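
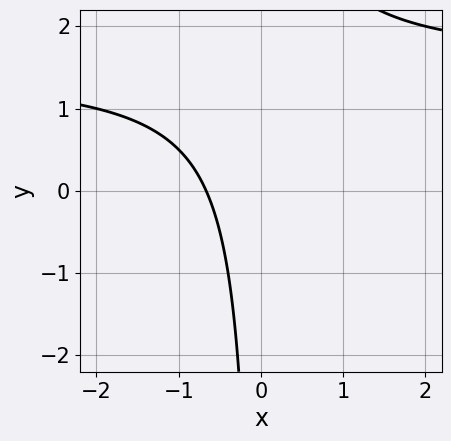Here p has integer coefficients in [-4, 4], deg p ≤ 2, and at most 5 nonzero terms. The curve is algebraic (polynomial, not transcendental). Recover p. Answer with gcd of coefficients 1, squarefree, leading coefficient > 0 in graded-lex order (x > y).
(a) Degree: the shape is more complex than any degree-1 curve, so deg p = 2.
(b) Against the integer gridlines: it misses every integer gridline on the y-axis.
(c) These observations pin down the coefficients.

2*x*y - 3*x - 2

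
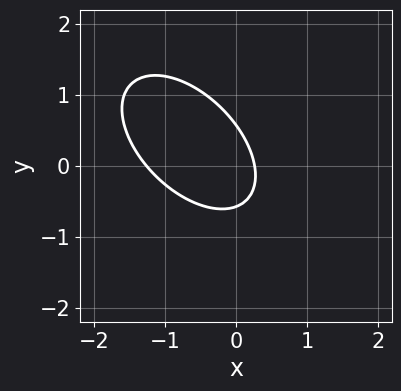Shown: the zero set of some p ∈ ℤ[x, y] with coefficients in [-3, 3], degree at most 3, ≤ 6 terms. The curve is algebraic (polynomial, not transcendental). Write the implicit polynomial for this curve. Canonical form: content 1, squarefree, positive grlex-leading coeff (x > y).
First, the degree is 2 — the shape is more complex than any degree-1 curve.
Finally, the integer polynomial consistent with all of this is the stated p.

3*x^2 + 3*x*y + 3*y^2 + 3*x - 1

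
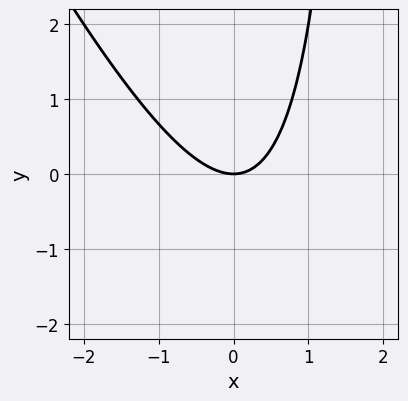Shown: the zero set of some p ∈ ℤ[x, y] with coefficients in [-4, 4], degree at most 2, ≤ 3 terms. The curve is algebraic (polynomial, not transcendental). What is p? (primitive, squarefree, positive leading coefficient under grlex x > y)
2*x^2 + x*y - 2*y

(a) The degree is 2 — no degree-1 curve has this shape.
(b) Reading off the gridlines: it crosses the x-axis at the gridline x = 0; one y-axis crossing is at y = 0.
(c) Matching integer coefficients to the picture gives p.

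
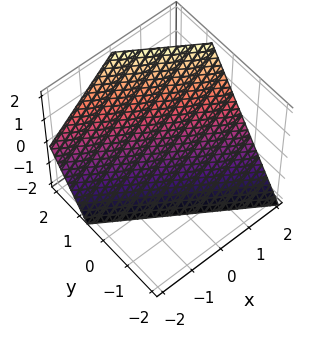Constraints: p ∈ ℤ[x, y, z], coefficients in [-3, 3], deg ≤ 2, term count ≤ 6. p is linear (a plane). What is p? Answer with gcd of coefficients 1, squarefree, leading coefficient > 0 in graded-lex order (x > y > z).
The degree is 1 — every cross-section is a straight line — this is a plane.
Against the integer gridlines: it meets the x-axis at x = 1 (among the integer gridlines); one z-axis crossing is at z = -1.
Assembling these constraints gives the stated polynomial.

2*x + 3*y - 2*z - 2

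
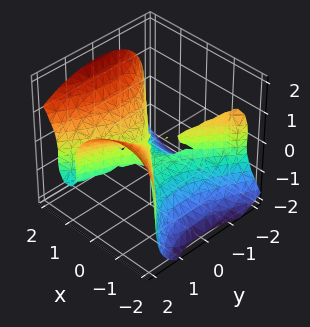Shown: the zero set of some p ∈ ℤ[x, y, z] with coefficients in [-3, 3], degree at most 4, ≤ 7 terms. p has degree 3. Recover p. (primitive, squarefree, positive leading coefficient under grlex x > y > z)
(a) deg p = 3.
(b) Reading off the gridlines: it meets the x-axis at x = 0 (among the integer gridlines); it meets the z-axis at z = 0 (among the integer gridlines); it crosses the y-axis at the gridline y = 0.
(c) These observations pin down the coefficients.

3*x^3 - 3*x*y^2 + y^3 - 3*z^3 - 2*z^2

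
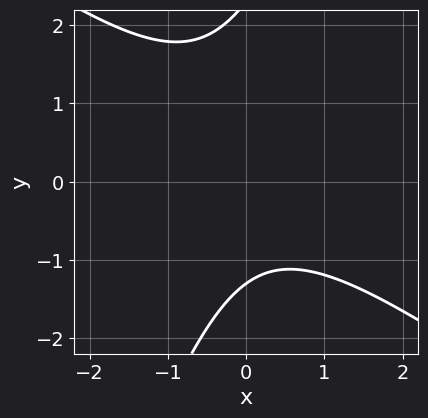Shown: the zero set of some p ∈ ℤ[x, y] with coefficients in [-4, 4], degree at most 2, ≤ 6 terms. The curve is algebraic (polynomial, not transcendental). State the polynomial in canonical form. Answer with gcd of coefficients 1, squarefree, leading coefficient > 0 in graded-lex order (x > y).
First, deg p = 2.
Then, checking where it meets the axes: it misses every integer gridline on the x-axis.
Finally, solving for integer coefficients yields p as stated.

2*x^2 + 2*x*y - y^2 + y + 3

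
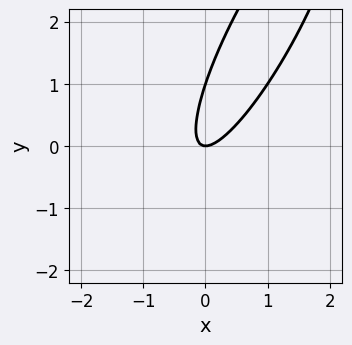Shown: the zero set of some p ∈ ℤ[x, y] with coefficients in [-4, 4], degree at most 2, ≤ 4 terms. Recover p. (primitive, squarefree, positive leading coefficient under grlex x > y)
The degree is 2 — no degree-1 curve has this shape.
Reading off the gridlines: among the integer gridlines, it crosses the y-axis at y ∈ {0, 1}; it crosses the x-axis at the gridline x = 0.
Putting this together gives p.

3*x^2 - 3*x*y + y^2 - y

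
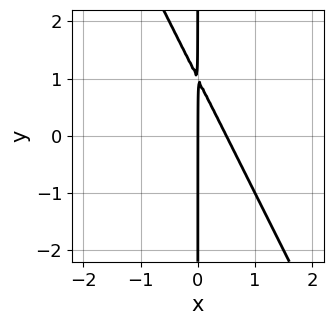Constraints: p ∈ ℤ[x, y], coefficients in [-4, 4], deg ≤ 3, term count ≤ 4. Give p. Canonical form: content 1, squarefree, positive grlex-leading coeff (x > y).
(a) The degree is 2 — no degree-1 curve has this shape.
(b) From the visible intercepts: it crosses the x-axis at the gridline x = 0; every point of the y-axis in the box is on the curve.
(c) Fitting integer coefficients to these (and the overall shape) gives p.

2*x^2 + x*y - x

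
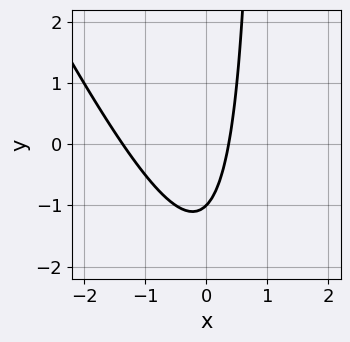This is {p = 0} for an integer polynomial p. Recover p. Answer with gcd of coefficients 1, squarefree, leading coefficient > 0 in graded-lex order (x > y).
(a) The degree is 2 — the shape is more complex than any degree-1 curve.
(b) Reading off the gridlines: one y-axis crossing is at y = -1.
(c) Together with the visible shape, these determine p as stated.

2*x^2 + x*y + 2*x - y - 1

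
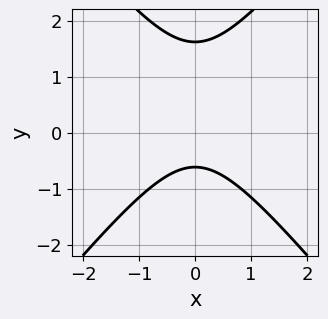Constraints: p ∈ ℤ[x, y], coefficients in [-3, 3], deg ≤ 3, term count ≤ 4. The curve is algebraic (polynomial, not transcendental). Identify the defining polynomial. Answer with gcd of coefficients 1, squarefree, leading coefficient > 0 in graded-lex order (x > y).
Degree: the shape is more complex than any degree-1 curve, so deg p = 2.
Symmetries: the x ↦ −x reflection is a symmetry, so x appears only in even powers.
Against the integer gridlines: it misses every integer gridline on the x-axis.
Fitting integer coefficients to these (and the overall shape) gives p.

3*x^2 - 2*y^2 + 2*y + 2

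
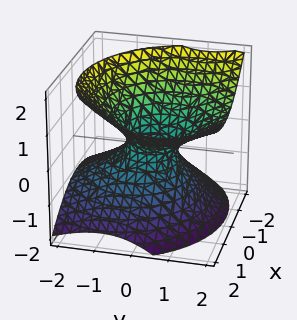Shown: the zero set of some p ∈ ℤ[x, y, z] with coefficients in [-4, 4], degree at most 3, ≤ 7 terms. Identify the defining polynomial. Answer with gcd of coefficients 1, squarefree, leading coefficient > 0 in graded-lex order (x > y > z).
(a) deg p = 2. No degree-1 surface has this shape.
(b) Reading off the gridlines: the surface avoids every integer z-axis point in the box.
(c) Solving for integer coefficients yields p as stated.

2*x^2 - x*z + 2*y^2 - 2*y*z - 3*z^2 - 1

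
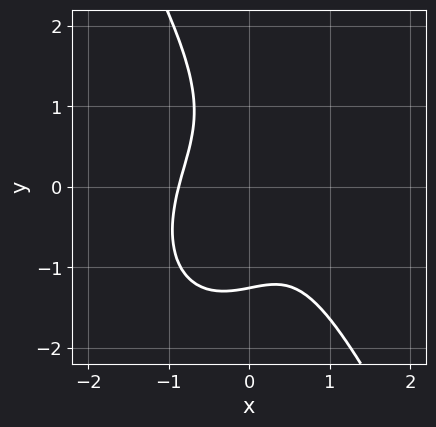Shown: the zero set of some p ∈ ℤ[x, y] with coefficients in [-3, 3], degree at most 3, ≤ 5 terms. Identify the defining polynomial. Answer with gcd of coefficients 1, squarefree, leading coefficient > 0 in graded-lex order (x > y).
3*x^3 + x*y^2 + y^3 + 2*x*y + 2

(a) Degree: no degree-2 curve has this shape, so deg p = 3.
(b) The integer polynomial consistent with all of this is the stated p.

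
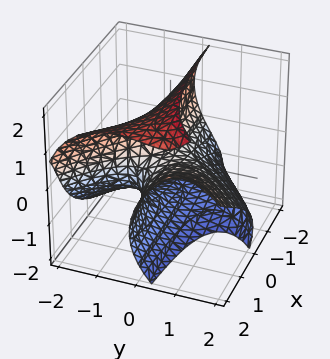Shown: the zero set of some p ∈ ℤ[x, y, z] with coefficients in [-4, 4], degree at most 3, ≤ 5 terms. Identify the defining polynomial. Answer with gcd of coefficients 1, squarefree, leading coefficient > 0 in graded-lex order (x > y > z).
1. Degree: no degree-2 surface has this shape, so deg p = 3.
2. From the visible intercepts: it crosses the z-axis at the gridline z = 0; it crosses the y-axis at the gridline y = 0; the visible x-axis segment lies entirely on the surface.
3. The integer polynomial consistent with all of this is the stated p.

y^3 - z^3 - 3*x*y + 3*y*z + 3*z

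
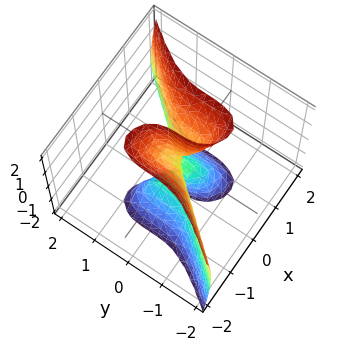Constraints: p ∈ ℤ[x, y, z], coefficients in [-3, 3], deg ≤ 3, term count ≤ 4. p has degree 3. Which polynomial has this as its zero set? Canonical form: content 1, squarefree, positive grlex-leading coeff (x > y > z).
3*x^3 - x*z^2 - 2*y^3

(a) Degree: no degree-2 surface has this shape, so deg p = 3.
(b) Against the integer gridlines: it crosses the x-axis at the gridline x = 0; the visible z-axis segment lies entirely on the surface; one y-axis crossing is at y = 0.
(c) The integer polynomial consistent with all of this is the stated p.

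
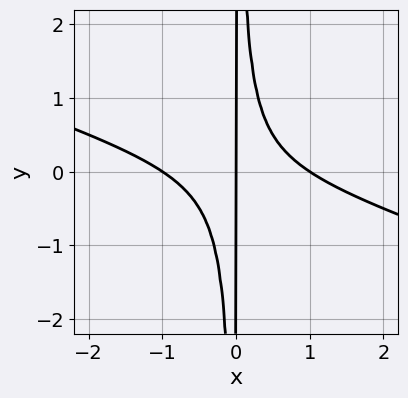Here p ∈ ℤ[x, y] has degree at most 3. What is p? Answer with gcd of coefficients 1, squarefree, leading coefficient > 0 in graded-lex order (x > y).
x^3 + 3*x^2*y - x

First, deg p = 3. The shape is more complex than any degree-2 curve.
Next, observable constraints: among the integer gridlines, it crosses the x-axis at x ∈ {-1, 0, 1}; every point of the y-axis in the box is on the curve.
Finally, the integer polynomial consistent with all of this is the stated p.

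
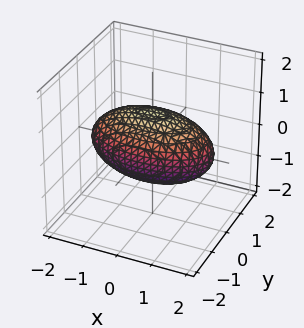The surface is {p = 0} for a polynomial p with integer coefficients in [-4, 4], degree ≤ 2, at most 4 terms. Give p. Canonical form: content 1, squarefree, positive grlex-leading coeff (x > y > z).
x^2 + 3*y^2 + 3*z^2 - 3

First, degree: bounded and convex; a quadric, so deg p = 2.
Next, symmetries: mirror symmetry x ↦ −x ⇒ only even powers of x; it's symmetric under y → −y, forcing even powers of y; it's symmetric under z → −z, forcing even powers of z.
Then, checking where it meets the axes: among the integer gridlines, it crosses the y-axis at y ∈ {-1, 1}; the z-axis gridline crossings are at z ∈ {-1, 1}.
Finally, assembling these constraints gives the stated polynomial.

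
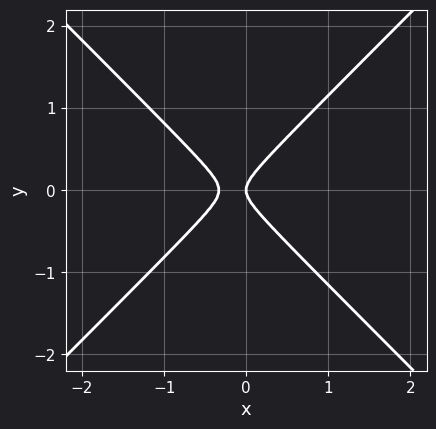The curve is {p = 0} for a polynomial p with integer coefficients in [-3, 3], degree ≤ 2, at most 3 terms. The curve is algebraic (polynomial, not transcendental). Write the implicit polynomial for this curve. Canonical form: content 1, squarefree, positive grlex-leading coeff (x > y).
First, degree: a generic line meets the curve in up to 2 points, so deg p = 2.
Next, symmetries: it's symmetric under y → −y, forcing even powers of y.
Then, checking where it meets the axes: it meets the y-axis at y = 0 (among the integer gridlines); one x-axis crossing is at x = 0.
Finally, matching integer coefficients to the picture gives p.

3*x^2 - 3*y^2 + x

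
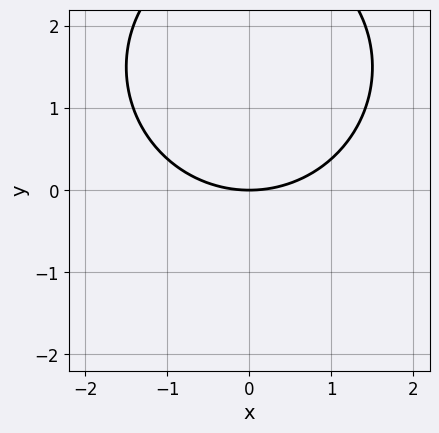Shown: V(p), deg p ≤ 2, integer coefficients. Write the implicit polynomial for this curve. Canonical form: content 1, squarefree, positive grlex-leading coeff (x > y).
deg p = 2. A generic line meets the curve in up to 2 points.
Symmetries: it's symmetric under x → −x, forcing even powers of x.
Checking where it meets the axes: it crosses the y-axis at the gridline y = 0; it crosses the x-axis at the gridline x = 0.
Assembling these constraints gives the stated polynomial.

x^2 + y^2 - 3*y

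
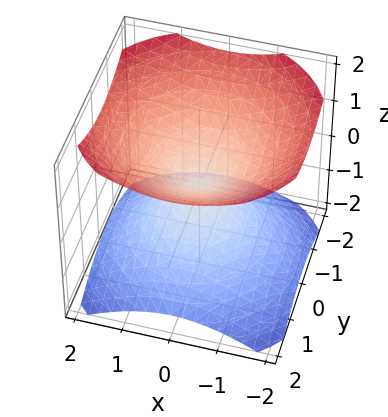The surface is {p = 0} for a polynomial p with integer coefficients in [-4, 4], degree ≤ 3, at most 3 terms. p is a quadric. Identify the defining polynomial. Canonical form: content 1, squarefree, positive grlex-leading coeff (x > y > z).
1. The picture has 2 separate pieces. They look like related sheets of one shape, so recover p as a whole.
2. deg p = 2. A double cone through the origin; a quadric.
3. By symmetry, every cross-section ⟂ z is a circle, so x, y appear only via x² + y²; it's symmetric under z → −z, forcing even powers of z.
4. From the visible intercepts: it meets the y-axis at y = 0 (among the integer gridlines); it crosses the z-axis at the gridline z = 0.
5. Assembling these constraints gives the stated polynomial.

2*x^2 + 2*y^2 - 3*z^2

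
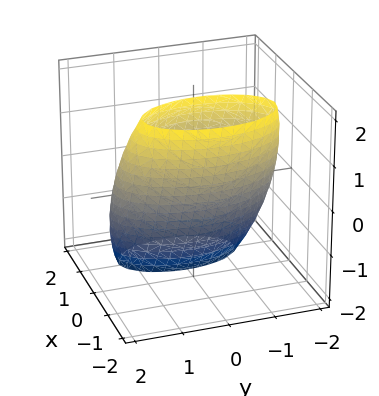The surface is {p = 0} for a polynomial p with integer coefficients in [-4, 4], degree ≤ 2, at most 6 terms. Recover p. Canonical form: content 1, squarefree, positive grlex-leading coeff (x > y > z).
First, deg p = 2. The shape is more complex than any degree-1 surface.
Next, checking where it meets the axes: the x-axis gridline crossings are at x ∈ {-1, 1}.
Finally, these observations pin down the coefficients.

3*x^2 + 3*x*z + y^2 + z^2 - 3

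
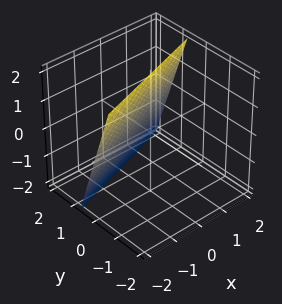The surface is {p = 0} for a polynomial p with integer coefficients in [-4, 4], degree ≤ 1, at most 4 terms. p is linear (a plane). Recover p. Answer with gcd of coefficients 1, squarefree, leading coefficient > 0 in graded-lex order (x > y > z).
x - 3*y - z + 2

First, deg p = 1. The surface is flat (a plane).
Next, observable constraints: it meets the z-axis at z = 2 (among the integer gridlines); it crosses the x-axis at the gridline x = -2.
Finally, putting this together gives p.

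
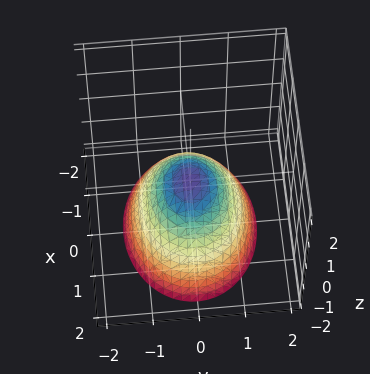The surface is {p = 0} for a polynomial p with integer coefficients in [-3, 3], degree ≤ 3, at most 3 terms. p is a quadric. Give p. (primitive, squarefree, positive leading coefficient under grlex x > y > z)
2*x^2 + 3*y^2 + 3*z

First, deg p = 2. A single bowl opening along one axis; a quadric.
Next, symmetries: mirror symmetry y ↦ −y ⇒ only even powers of y; the x ↦ −x reflection is a symmetry, so x appears only in even powers.
Then, from the axis intercepts and sections: one y-axis crossing is at y = 0; it meets the x-axis at x = 0 (among the integer gridlines); it crosses the z-axis at the gridline z = 0.
Finally, these observations pin down the coefficients.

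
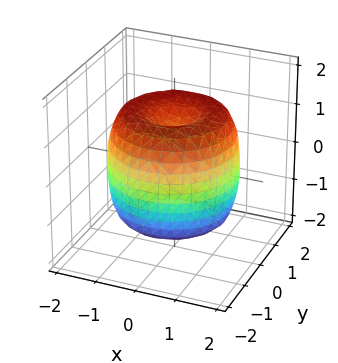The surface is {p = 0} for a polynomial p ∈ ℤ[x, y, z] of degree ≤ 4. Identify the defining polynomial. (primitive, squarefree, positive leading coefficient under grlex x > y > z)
(a) The degree is 4 — the shape is more complex than any degree-3 surface.
(b) Symmetries: every cross-section ⟂ z is a circle, so x, y appear only via x² + y².
(c) From the visible intercepts: among the integer gridlines, it crosses the z-axis at z ∈ {-1, 1}; a circular section at z = 0 has radius between 1 and 2.
(d) Putting this together gives p.

x^4 + 2*x^2*y^2 + y^4 - 2*x^2 - 2*y^2 + z^2 - 1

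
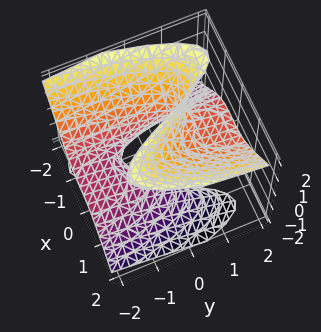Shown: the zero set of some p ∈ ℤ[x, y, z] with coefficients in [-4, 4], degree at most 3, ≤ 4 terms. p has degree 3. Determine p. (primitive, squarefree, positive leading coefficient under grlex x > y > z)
2*x^3 - 2*x*z^2 - 2*y*z + 1

The degree is 3 — a generic line meets the surface in up to 3 points.
From the axis intercepts and sections: the surface avoids every integer y-axis point in the box; no z-intercept at any integer in the box.
Together with the visible shape, these determine p as stated.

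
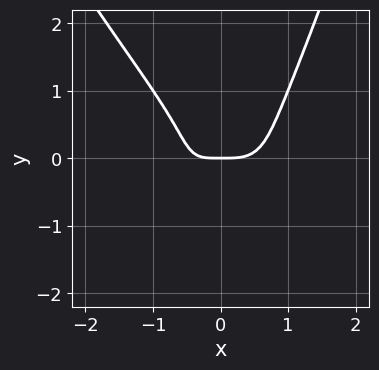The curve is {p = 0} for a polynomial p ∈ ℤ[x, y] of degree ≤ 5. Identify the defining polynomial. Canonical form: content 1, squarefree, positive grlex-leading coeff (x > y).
First, degree: no degree-3 curve has this shape, so deg p = 4.
Next, against the integer gridlines: it crosses the x-axis at the gridline x = 0; it meets the y-axis at y = 0 (among the integer gridlines).
Finally, matching integer coefficients to the picture gives p.

2*x^4 + x^3*y - y^3 - x*y - y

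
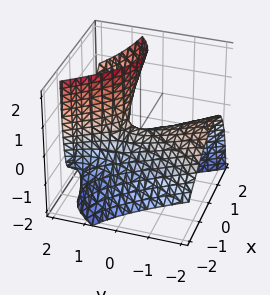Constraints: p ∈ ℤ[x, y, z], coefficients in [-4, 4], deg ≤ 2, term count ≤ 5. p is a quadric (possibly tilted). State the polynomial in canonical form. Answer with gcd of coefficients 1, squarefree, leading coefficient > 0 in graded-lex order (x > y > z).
1. Degree: a generic line meets the surface in up to 2 points, so deg p = 2.
2. Checking where it meets the axes: it meets the x-axis at x = 0 (among the integer gridlines); it crosses the y-axis at the gridline y = 0; it crosses the z-axis at the gridline z = 0.
3. Assembling these constraints gives the stated polynomial.

3*x^2 - 3*x*z - y^2 - 3*y*z + 2*z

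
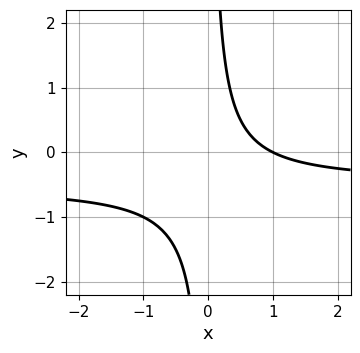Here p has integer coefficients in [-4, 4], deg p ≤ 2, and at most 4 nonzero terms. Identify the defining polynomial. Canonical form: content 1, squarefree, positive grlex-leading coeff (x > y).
2*x*y + x - 1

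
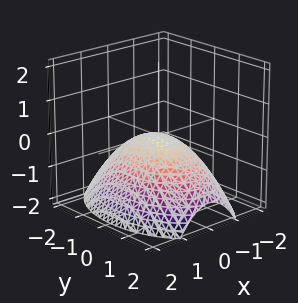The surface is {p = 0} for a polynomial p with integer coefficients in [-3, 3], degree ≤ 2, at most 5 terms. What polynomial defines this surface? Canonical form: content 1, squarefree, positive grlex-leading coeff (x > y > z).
2*x^2 + y^2 + 3*z

(a) Degree: a paraboloid; a quadric, so deg p = 2.
(b) Symmetries: mirror symmetry x ↦ −x ⇒ only even powers of x; mirror symmetry y ↦ −y ⇒ only even powers of y.
(c) Against the integer gridlines: it meets the x-axis at x = 0 (among the integer gridlines); it crosses the z-axis at the gridline z = 0.
(d) Assembling these constraints gives the stated polynomial.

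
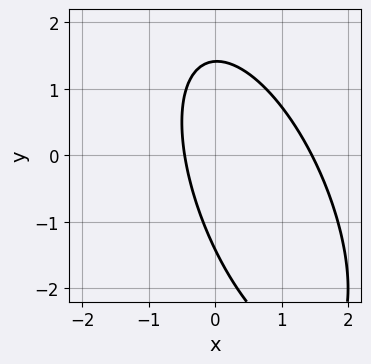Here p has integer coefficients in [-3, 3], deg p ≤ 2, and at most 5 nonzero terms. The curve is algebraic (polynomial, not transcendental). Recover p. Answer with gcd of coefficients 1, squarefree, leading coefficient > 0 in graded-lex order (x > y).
3*x^2 + 2*x*y + y^2 - 3*x - 2

First, degree: a generic line meets the curve in up to 2 points, so deg p = 2.
Finally, matching integer coefficients to the picture gives p.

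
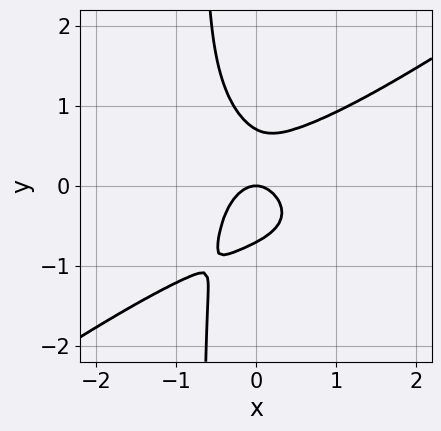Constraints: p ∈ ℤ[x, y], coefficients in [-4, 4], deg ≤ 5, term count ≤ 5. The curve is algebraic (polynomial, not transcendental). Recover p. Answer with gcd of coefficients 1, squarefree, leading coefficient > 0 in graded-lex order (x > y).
x^4 - 3*x*y^3 - 2*y^3 + 2*x^2 + y

1. The degree is 4 — a generic line meets the curve in up to 4 points.
2. Reading off the gridlines: it meets the x-axis at x = 0 (among the integer gridlines); it crosses the y-axis at the gridline y = 0.
3. The integer polynomial consistent with all of this is the stated p.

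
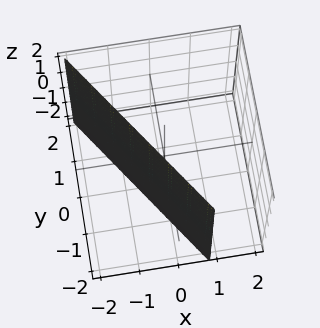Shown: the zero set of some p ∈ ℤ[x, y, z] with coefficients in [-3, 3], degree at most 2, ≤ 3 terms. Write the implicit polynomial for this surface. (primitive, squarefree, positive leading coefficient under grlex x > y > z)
(a) Degree: every cross-section is a straight line — this is a plane, so deg p = 1.
(b) Checking where it meets the axes: one y-axis crossing is at y = -1; it misses every integer gridline on the z-axis.
(c) Fitting integer coefficients to these (and the overall shape) gives p.

3*x + 2*y + 2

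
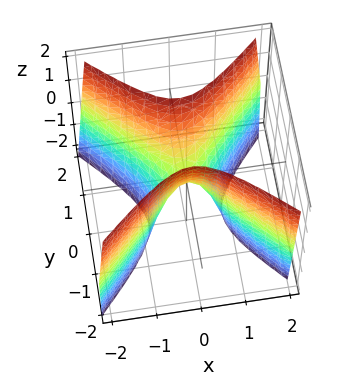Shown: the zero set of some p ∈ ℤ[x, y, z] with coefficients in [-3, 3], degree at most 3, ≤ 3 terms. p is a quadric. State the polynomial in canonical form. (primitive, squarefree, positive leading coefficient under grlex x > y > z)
3*x^2 - 3*y^2 + z

Degree: a hyperbolic paraboloid; a quadric, so deg p = 2.
Symmetries: mirror symmetry x ↦ −x ⇒ only even powers of x; it's symmetric under y → −y, forcing even powers of y.
Observable constraints: one y-axis crossing is at y = 0; it crosses the x-axis at the gridline x = 0; it meets the z-axis at z = 0 (among the integer gridlines).
These observations pin down the coefficients.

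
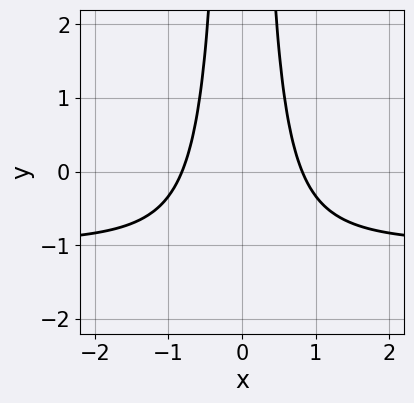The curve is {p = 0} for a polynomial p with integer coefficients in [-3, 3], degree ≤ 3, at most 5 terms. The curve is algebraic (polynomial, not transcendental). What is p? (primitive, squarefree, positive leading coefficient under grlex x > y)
3*x^2*y + 3*x^2 - 2

Degree: no degree-2 curve has this shape, so deg p = 3.
Symmetries: the x ↦ −x reflection is a symmetry, so x appears only in even powers.
From the axis intercepts and sections: no y-intercept at any integer in the box.
Assembling these constraints gives the stated polynomial.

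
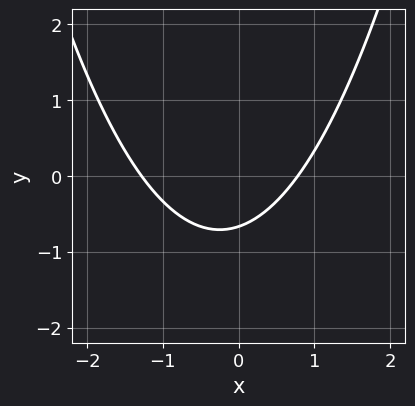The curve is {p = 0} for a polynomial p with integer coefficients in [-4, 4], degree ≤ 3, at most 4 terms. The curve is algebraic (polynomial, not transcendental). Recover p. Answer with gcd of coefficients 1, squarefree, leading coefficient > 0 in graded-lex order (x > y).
2*x^2 + x - 3*y - 2

The degree is 2 — no degree-1 curve has this shape.
Putting this together gives p.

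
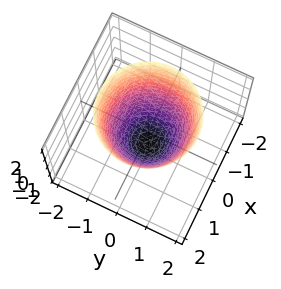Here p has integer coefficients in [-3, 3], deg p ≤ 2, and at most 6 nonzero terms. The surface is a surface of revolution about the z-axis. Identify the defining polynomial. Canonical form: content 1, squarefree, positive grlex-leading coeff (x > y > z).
3*x^2 + 3*y^2 - 2*z - 3

The degree is 2 — a generic line meets the surface in up to 2 points.
Symmetries: rotational symmetry about the z-axis ⇒ p depends on x, y only through x² + y².
Against the integer gridlines: a circular section at z = -1 has radius between 0 and 1; the x-axis gridline crossings are at x ∈ {-1, 1}; among the integer gridlines, it crosses the y-axis at y ∈ {-1, 1}.
The integer polynomial consistent with all of this is the stated p.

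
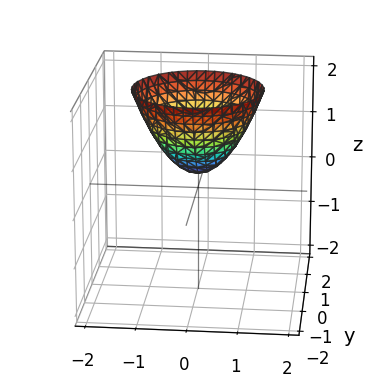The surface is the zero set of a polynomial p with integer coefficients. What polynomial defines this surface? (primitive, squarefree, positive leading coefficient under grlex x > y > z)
3*x^2 + 3*y^2 - 3*z + 1

The degree is 2 — a generic line meets the surface in up to 2 points.
Symmetry: the z-axis is an axis of rotation, so x and y enter only as x² + y².
From the axis intercepts and sections: a circular section at z = 2 has radius between 1 and 2; the surface avoids every integer y-axis point in the box; no x-intercept at any integer in the box.
Assembling these constraints gives the stated polynomial.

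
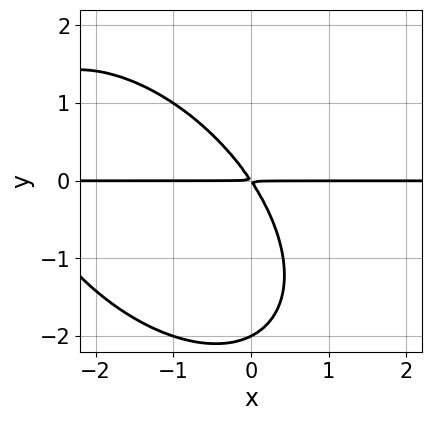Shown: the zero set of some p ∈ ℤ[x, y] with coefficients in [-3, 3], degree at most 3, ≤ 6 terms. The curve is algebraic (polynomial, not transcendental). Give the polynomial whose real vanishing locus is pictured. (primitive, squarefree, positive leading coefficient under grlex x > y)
1. deg p = 3. The shape is more complex than any degree-2 curve.
2. Against the integer gridlines: every point of the x-axis in the box is on the curve; it crosses the y-axis at the gridline y = -2.
3. Matching integer coefficients to the picture gives p.

x^2*y + x*y^2 + y^3 + 3*x*y + 2*y^2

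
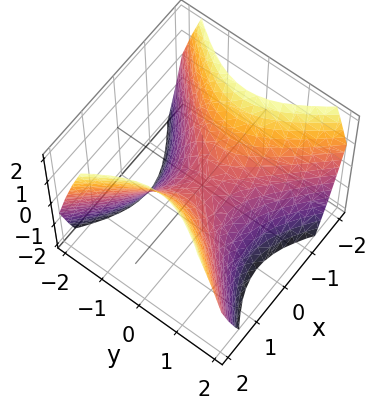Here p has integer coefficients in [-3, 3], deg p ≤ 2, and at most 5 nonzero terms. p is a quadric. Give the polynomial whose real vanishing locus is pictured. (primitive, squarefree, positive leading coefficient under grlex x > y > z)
x^2 - y^2 - z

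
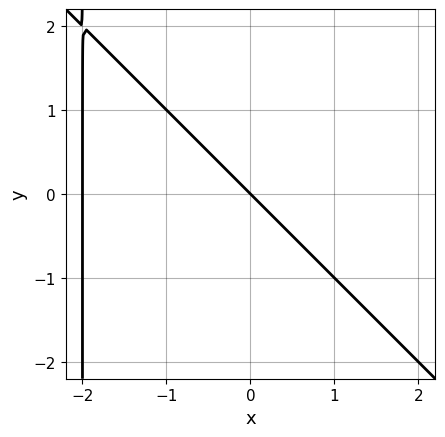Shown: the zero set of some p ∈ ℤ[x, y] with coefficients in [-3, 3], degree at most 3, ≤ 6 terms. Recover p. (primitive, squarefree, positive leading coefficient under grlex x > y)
First, deg p = 2.
Then, from the visible intercepts: among the integer gridlines, it crosses the x-axis at x ∈ {-2, 0}; it crosses the y-axis at the gridline y = 0.
Finally, these observations pin down the coefficients.

x^2 + x*y + 2*x + 2*y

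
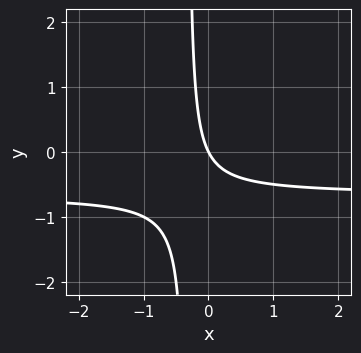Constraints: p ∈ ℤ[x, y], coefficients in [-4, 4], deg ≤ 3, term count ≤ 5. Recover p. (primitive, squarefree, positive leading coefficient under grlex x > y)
3*x*y + 2*x + y

1. The degree is 2 — a generic line meets the curve in up to 2 points.
2. From the visible intercepts: one y-axis crossing is at y = 0; one x-axis crossing is at x = 0.
3. Fitting integer coefficients to these (and the overall shape) gives p.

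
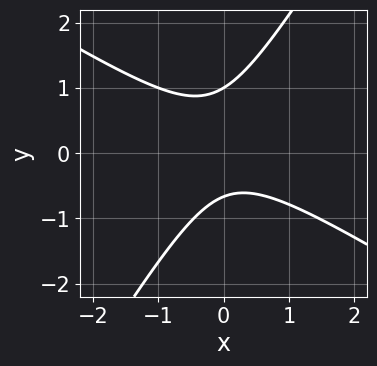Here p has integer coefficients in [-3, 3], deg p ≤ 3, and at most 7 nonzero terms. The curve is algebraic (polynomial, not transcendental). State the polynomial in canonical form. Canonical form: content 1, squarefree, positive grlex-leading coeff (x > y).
(a) The degree is 2 — a generic line meets the curve in up to 2 points.
(b) From the visible intercepts: it misses every integer gridline on the x-axis; one y-axis crossing is at y = 1.
(c) Putting this together gives p.

3*x^2 + 3*x*y - 3*y^2 + y + 2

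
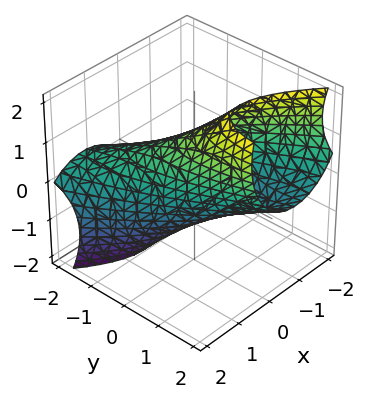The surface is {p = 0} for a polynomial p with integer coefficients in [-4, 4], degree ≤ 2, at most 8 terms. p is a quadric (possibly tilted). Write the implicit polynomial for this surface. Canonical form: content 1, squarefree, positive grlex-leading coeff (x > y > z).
3*x^2 + 3*x*y + y^2 - 3*y*z + 2*z^2 - 3

(a) deg p = 2. A generic line meets the surface in up to 2 points.
(b) Reading off the gridlines: among the integer gridlines, it crosses the x-axis at x ∈ {-1, 1}.
(c) These observations pin down the coefficients.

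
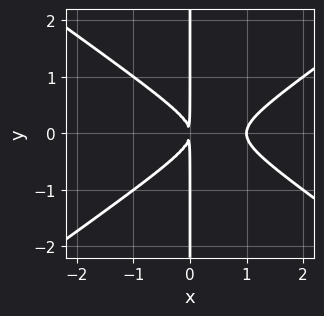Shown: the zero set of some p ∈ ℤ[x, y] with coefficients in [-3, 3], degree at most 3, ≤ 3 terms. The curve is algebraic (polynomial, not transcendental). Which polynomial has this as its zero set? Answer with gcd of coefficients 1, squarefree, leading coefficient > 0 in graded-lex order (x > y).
1. deg p = 3. A generic line meets the curve in up to 3 points.
2. Symmetries: the y ↦ −y reflection is a symmetry, so y appears only in even powers.
3. Against the integer gridlines: every point of the y-axis in the box is on the curve; one x-axis crossing is at x = 1.
4. Fitting integer coefficients to these (and the overall shape) gives p.

x^3 - 2*x*y^2 - x^2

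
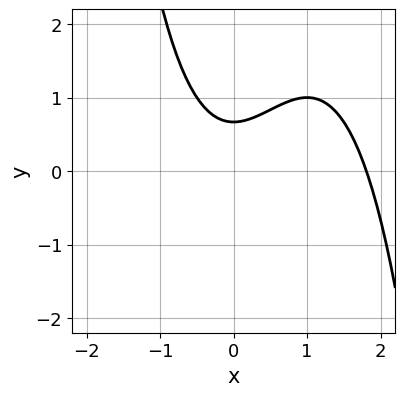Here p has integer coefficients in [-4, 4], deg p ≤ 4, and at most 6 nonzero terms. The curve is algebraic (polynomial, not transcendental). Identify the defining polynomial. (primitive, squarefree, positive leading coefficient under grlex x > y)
2*x^3 - 3*x^2 + 3*y - 2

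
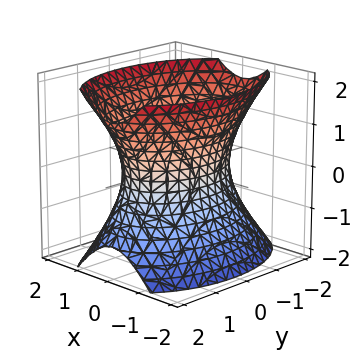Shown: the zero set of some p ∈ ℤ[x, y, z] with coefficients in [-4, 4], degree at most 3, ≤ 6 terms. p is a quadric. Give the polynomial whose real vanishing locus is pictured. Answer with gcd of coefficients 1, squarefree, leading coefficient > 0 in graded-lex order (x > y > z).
(a) deg p = 2. One connected sheet with a waist; a quadric.
(b) Symmetries: it's symmetric under y → −y, forcing even powers of y; the z ↦ −z reflection is a symmetry, so z appears only in even powers; the x ↦ −x reflection is a symmetry, so x appears only in even powers.
(c) Reading off the gridlines: it misses every integer gridline on the z-axis; among the integer gridlines, it crosses the x-axis at x ∈ {-1, 1}.
(d) Putting this together gives p.

2*x^2 + y^2 - z^2 - 2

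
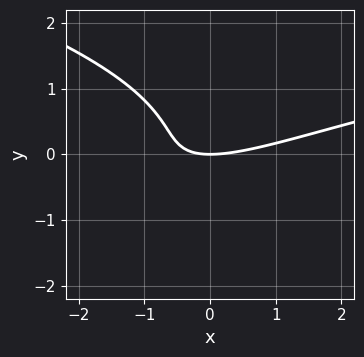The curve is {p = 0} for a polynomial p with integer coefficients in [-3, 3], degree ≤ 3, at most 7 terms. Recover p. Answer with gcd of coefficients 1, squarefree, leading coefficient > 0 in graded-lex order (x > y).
3*y^3 - x^2 + 3*x*y - y^2 + 3*y

(a) Degree: no degree-2 curve has this shape, so deg p = 3.
(b) Against the integer gridlines: it meets the x-axis at x = 0 (among the integer gridlines); one y-axis crossing is at y = 0.
(c) The integer polynomial consistent with all of this is the stated p.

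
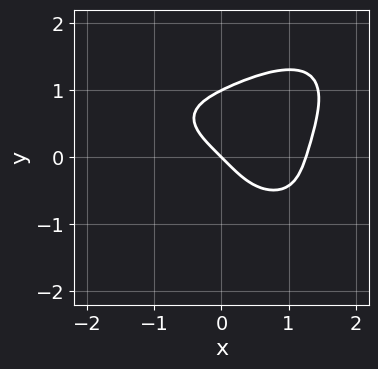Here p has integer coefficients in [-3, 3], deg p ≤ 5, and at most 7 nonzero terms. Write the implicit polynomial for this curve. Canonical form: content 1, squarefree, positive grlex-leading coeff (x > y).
1. deg p = 4. The shape is more complex than any degree-3 curve.
2. Against the integer gridlines: the y-axis gridline crossings are at y ∈ {0, 1}; it crosses the x-axis at the gridline x = 0.
3. Matching integer coefficients to the picture gives p.

x^4 - x*y^3 + 2*y^4 - 2*x - 2*y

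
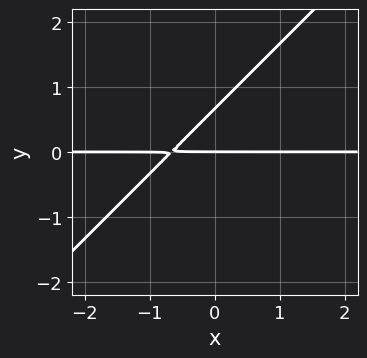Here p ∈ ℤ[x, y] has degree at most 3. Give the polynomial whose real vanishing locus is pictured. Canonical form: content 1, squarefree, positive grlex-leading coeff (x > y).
3*x*y - 3*y^2 + 2*y

Degree: the shape is more complex than any degree-1 curve, so deg p = 2.
Observable constraints: every point of the x-axis in the box is on the curve; one y-axis crossing is at y = 0.
Fitting integer coefficients to these (and the overall shape) gives p.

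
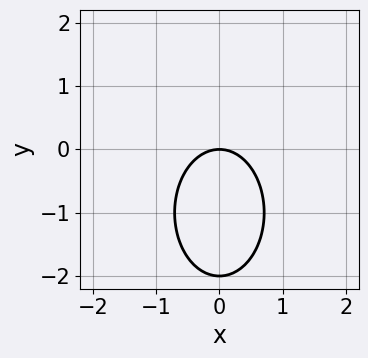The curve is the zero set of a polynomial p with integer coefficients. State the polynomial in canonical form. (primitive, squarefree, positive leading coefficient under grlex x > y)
1. Degree: no degree-1 curve has this shape, so deg p = 2.
2. Symmetries: the x ↦ −x reflection is a symmetry, so x appears only in even powers.
3. Against the integer gridlines: it meets the x-axis at x = 0 (among the integer gridlines); among the integer gridlines, it crosses the y-axis at y ∈ {-2, 0}.
4. Putting this together gives p.

2*x^2 + y^2 + 2*y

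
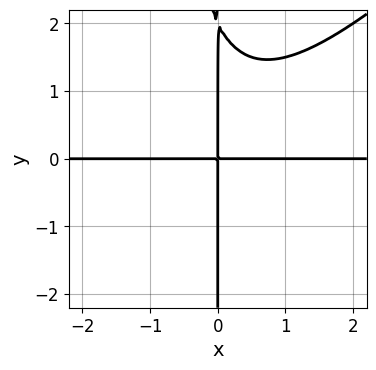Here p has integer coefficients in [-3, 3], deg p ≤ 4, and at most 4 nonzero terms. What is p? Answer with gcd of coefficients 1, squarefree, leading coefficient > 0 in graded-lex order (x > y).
First, degree: the shape is more complex than any degree-3 curve, so deg p = 4.
Then, from the axis intercepts and sections: every point of the y-axis in the box is on the curve; every point of the x-axis in the box is on the curve.
Finally, the integer polynomial consistent with all of this is the stated p.

x^3*y - x^2*y^2 - x*y^2 + 2*x*y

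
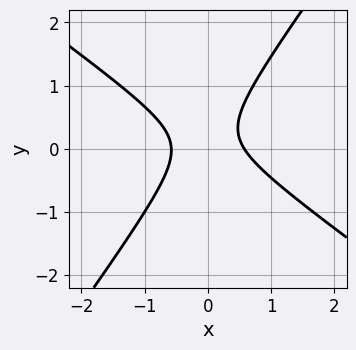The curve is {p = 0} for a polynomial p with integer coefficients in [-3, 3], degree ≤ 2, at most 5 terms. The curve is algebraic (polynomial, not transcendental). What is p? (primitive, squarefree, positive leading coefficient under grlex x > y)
(a) The degree is 2 — the shape is more complex than any degree-1 curve.
(b) From the axis intercepts and sections: no y-intercept at any integer in the box.
(c) Solving for integer coefficients yields p as stated.

3*x^2 + 2*x*y - 3*y^2 + y - 1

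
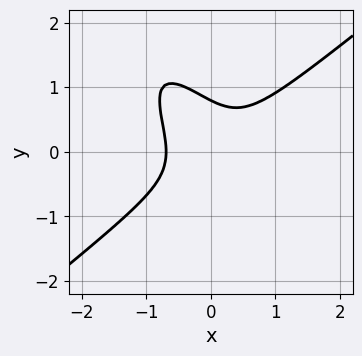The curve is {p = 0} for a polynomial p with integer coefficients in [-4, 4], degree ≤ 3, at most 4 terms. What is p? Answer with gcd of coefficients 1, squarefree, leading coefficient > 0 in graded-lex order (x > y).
(a) deg p = 3.
(b) Matching integer coefficients to the picture gives p.

3*x^3 - 3*x*y^2 - 2*y^3 + 1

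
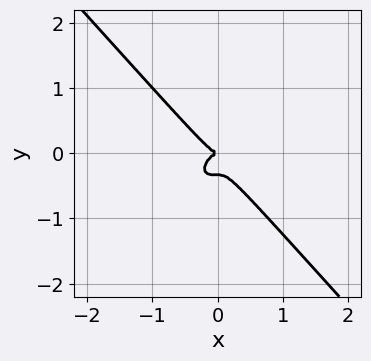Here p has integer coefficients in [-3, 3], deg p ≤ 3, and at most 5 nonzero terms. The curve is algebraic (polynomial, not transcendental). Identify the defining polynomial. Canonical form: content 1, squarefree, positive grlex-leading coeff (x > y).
(a) The degree is 3 — no degree-2 curve has this shape.
(b) From the axis intercepts and sections: one y-axis crossing is at y = 0; one x-axis crossing is at x = 0.
(c) The integer polynomial consistent with all of this is the stated p.

3*x^3 - x^2*y + 3*y^3 + y^2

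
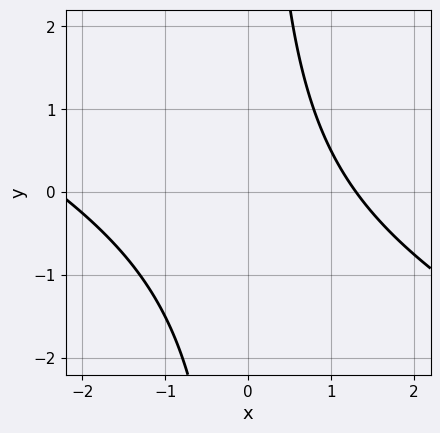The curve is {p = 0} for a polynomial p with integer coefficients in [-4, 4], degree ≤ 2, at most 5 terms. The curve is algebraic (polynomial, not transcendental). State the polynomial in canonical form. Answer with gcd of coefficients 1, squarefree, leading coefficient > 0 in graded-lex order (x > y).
x^2 + 2*x*y + x - 3

(a) Degree: a generic line meets the curve in up to 2 points, so deg p = 2.
(b) Observable constraints: it misses every integer gridline on the y-axis.
(c) These observations pin down the coefficients.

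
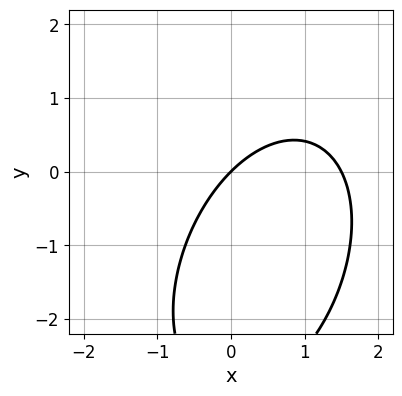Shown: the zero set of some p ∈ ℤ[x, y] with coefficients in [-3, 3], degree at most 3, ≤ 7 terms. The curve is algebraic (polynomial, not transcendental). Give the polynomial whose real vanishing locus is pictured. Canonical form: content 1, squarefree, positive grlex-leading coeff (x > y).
1. deg p = 2. No degree-1 curve has this shape.
2. Checking where it meets the axes: it crosses the y-axis at the gridline y = 0; it crosses the x-axis at the gridline x = 0.
3. The integer polynomial consistent with all of this is the stated p.

2*x^2 - x*y + y^2 - 3*x + 3*y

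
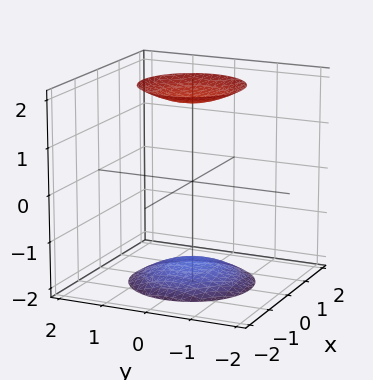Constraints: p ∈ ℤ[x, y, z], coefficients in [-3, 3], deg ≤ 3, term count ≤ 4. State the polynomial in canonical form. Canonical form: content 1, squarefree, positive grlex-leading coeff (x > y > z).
x^2 + y^2 - z^2 + 3

There are 2 components. They look like related sheets of one shape, so recover p as a whole.
The degree is 2 — two sheets facing apart; a quadric.
Symmetries: mirror symmetry z ↦ −z ⇒ only even powers of z; rotational symmetry about the z-axis ⇒ p depends on x, y only through x² + y².
From the axis intercepts and sections: the surface avoids every integer y-axis point in the box; it misses every integer gridline on the x-axis; a circular section at z = 2 has radius exactly 1.
Assembling these constraints gives the stated polynomial.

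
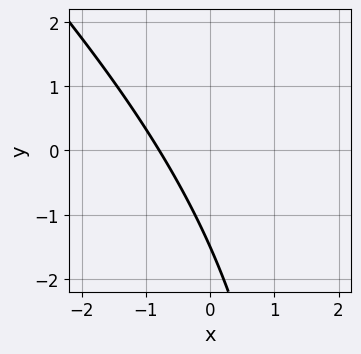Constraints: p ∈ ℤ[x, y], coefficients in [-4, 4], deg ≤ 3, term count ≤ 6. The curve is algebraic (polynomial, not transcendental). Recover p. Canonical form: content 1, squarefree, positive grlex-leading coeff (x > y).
(a) The degree is 2 — the shape is more complex than any degree-1 curve.
(b) Matching integer coefficients to the picture gives p.

x^2 + x*y - 3*x - 2*y - 3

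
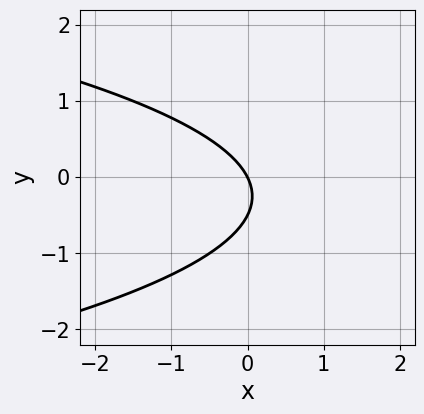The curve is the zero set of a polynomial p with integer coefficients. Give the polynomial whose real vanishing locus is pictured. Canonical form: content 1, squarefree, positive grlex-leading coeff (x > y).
1. deg p = 2.
2. Checking where it meets the axes: it meets the x-axis at x = 0 (among the integer gridlines); it meets the y-axis at y = 0 (among the integer gridlines).
3. These observations pin down the coefficients.

2*y^2 + 2*x + y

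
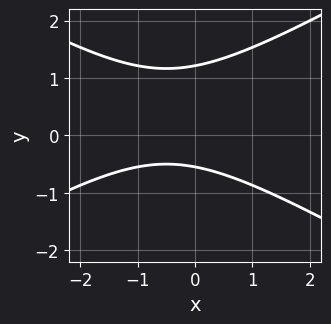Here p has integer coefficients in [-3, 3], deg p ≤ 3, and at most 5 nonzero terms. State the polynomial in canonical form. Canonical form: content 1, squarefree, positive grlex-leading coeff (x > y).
x^2 - 3*y^2 + x + 2*y + 2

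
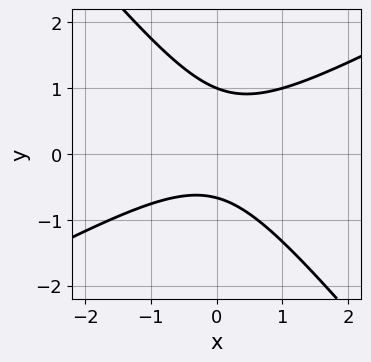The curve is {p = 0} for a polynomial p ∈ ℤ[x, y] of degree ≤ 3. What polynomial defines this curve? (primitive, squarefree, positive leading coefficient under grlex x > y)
2*x^2 - 2*x*y - 3*y^2 + y + 2

deg p = 2. A generic line meets the curve in up to 2 points.
Against the integer gridlines: it crosses the y-axis at the gridline y = 1; no x-intercept at any integer in the box.
These observations pin down the coefficients.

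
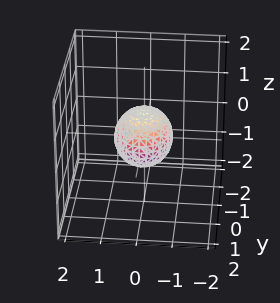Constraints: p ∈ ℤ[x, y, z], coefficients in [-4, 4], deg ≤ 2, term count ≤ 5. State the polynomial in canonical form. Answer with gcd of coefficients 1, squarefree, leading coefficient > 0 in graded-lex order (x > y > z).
3*x^2 + 2*y^2 + 3*z^2 - 2

(a) deg p = 2. Bounded and convex; a quadric.
(b) Symmetries: the z ↦ −z reflection is a symmetry, so z appears only in even powers; the y ↦ −y reflection is a symmetry, so y appears only in even powers; the x ↦ −x reflection is a symmetry, so x appears only in even powers.
(c) Against the integer gridlines: the y-axis gridline crossings are at y ∈ {-1, 1}.
(d) Putting this together gives p.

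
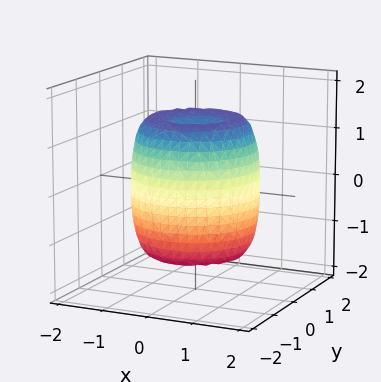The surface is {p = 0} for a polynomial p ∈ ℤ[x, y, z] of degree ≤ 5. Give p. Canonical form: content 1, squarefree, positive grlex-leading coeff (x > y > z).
2*x^4 + 4*x^2*y^2 + 2*y^4 - 3*x^2 - 3*y^2 + z^2 - 1

The degree is 4 — the shape is more complex than any degree-3 surface.
Symmetry: every cross-section ⟂ z is a circle, so x, y appear only via x² + y².
From the axis intercepts and sections: a circular section at z = 0 has radius between 1 and 2; among the integer gridlines, it crosses the z-axis at z ∈ {-1, 1}.
The integer polynomial consistent with all of this is the stated p.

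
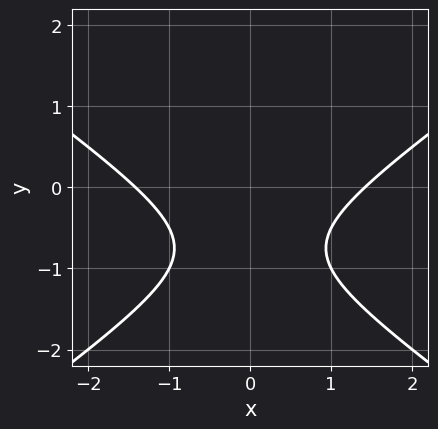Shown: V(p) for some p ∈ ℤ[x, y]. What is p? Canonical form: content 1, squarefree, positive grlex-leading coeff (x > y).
x^2 - 2*y^2 - 3*y - 2

1. Degree: no degree-1 curve has this shape, so deg p = 2.
2. Symmetries: the x ↦ −x reflection is a symmetry, so x appears only in even powers.
3. Checking where it meets the axes: it misses every integer gridline on the y-axis.
4. Solving for integer coefficients yields p as stated.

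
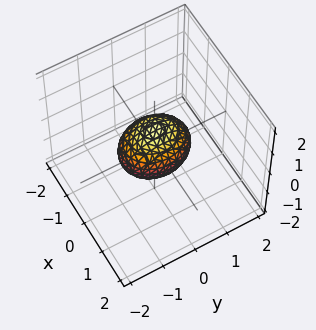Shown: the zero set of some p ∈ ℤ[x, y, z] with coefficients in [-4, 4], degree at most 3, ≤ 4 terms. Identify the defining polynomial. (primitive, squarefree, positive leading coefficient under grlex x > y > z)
3*x^2 + 2*y^2 + 3*z^2 - 2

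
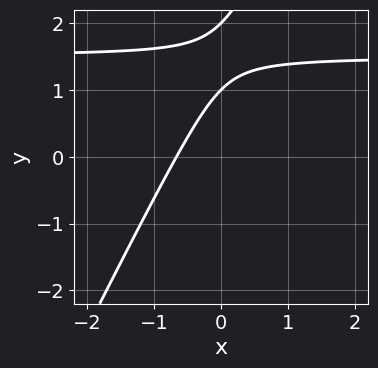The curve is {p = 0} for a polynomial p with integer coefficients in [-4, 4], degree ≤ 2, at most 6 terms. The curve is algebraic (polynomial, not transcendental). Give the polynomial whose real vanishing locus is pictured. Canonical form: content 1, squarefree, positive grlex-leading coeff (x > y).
(a) deg p = 2. No degree-1 curve has this shape.
(b) Reading off the gridlines: the y-axis gridline crossings are at y ∈ {1, 2}.
(c) Matching integer coefficients to the picture gives p.

2*x*y - y^2 - 3*x + 3*y - 2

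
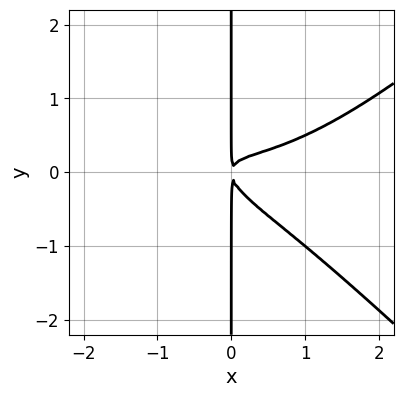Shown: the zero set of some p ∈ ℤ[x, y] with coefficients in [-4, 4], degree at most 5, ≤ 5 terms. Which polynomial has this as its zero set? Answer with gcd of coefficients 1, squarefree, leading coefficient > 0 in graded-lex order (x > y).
Degree: no degree-3 curve has this shape, so deg p = 4.
Reading off the gridlines: every point of the y-axis in the box is on the curve.
Solving for integer coefficients yields p as stated.

x^4 - x^2*y^2 - 2*x^2*y - 3*x*y^2 + x^2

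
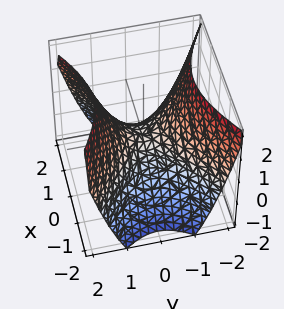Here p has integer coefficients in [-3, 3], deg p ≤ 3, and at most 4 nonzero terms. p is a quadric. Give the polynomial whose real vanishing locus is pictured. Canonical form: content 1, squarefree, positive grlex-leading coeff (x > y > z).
2*x^2 - 3*y^2 + 3*z

(a) deg p = 2.
(b) Symmetries: the y ↦ −y reflection is a symmetry, so y appears only in even powers; it's symmetric under x → −x, forcing even powers of x.
(c) Reading off the gridlines: it meets the y-axis at y = 0 (among the integer gridlines); it crosses the x-axis at the gridline x = 0.
(d) Assembling these constraints gives the stated polynomial.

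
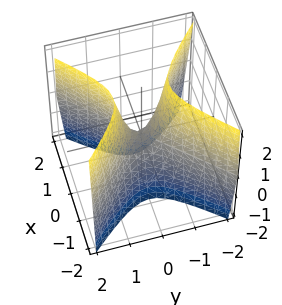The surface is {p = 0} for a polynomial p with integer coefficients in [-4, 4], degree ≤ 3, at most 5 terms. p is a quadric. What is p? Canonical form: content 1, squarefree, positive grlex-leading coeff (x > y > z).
3*x^2 - 3*y^2 + z

The degree is 2 — a saddle surface; a quadric.
Symmetries: mirror symmetry x ↦ −x ⇒ only even powers of x; mirror symmetry y ↦ −y ⇒ only even powers of y.
Checking where it meets the axes: it meets the y-axis at y = 0 (among the integer gridlines); it crosses the z-axis at the gridline z = 0; it crosses the x-axis at the gridline x = 0.
The integer polynomial consistent with all of this is the stated p.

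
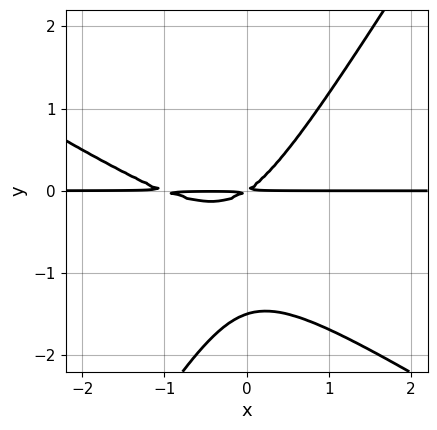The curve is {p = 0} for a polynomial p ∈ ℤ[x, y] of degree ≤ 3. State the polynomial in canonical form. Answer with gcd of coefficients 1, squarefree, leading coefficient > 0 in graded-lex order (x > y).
2*x^2*y + 2*x*y^2 - 2*y^3 + 2*x*y - 3*y^2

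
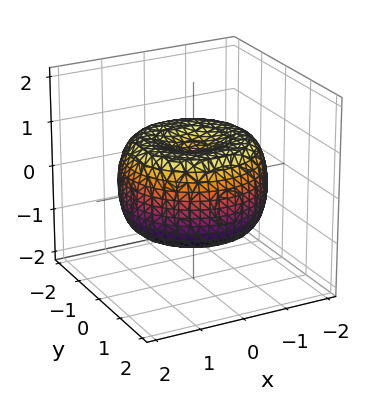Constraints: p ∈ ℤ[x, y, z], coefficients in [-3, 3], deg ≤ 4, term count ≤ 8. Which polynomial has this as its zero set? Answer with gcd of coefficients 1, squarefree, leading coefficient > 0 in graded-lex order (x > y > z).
First, deg p = 4.
Next, symmetries: rotational symmetry about the z-axis ⇒ p depends on x, y only through x² + y².
Next, observable constraints: a circular section at z = 0 has radius between 1 and 2.
Finally, fitting integer coefficients to these (and the overall shape) gives p.

x^4 + 2*x^2*y^2 + y^4 - 2*x^2 - 2*y^2 + 2*z^2 - 1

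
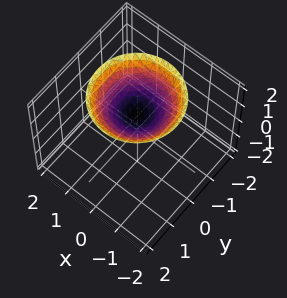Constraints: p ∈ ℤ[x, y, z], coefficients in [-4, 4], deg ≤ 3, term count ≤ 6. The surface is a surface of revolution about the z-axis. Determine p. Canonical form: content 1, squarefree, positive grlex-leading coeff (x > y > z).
1. deg p = 2. No degree-1 surface has this shape.
2. By symmetry, the z-axis is an axis of rotation, so x and y enter only as x² + y².
3. From the visible intercepts: no x-intercept at any integer in the box; it misses every integer gridline on the y-axis.
4. The integer polynomial consistent with all of this is the stated p. Check: (0, 0, 1) on the z-axis lies on the surface, and p(0, 0, 1) = 0. ✓

x^2 + y^2 - 2*z + 2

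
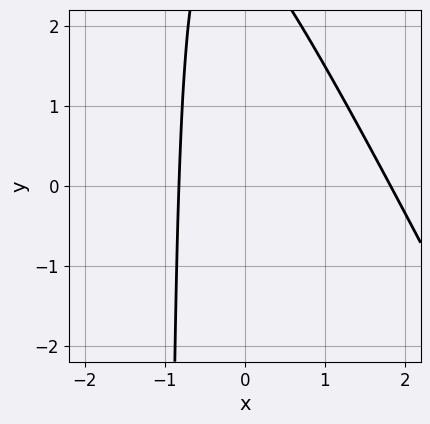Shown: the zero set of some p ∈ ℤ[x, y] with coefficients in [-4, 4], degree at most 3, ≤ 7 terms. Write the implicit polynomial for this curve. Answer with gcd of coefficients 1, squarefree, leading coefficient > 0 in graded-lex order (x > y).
2*x^2 + x*y - 2*x + y - 3

(a) The degree is 2 — a generic line meets the curve in up to 2 points.
(b) Observable constraints: it misses every integer gridline on the y-axis.
(c) Together with the visible shape, these determine p as stated.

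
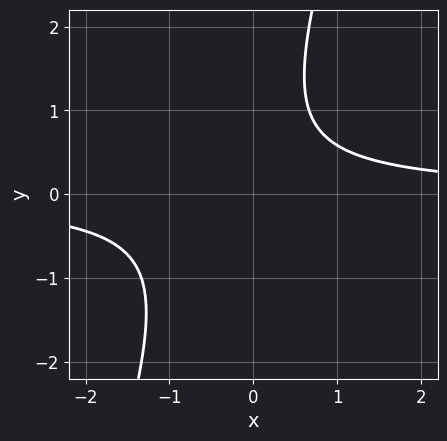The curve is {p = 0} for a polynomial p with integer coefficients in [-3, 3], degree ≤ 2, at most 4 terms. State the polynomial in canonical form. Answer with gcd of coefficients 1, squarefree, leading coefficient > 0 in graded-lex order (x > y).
Degree: no degree-1 curve has this shape, so deg p = 2.
Checking where it meets the axes: the curve avoids every integer x-axis point in the box; the curve avoids every integer y-axis point in the box.
The integer polynomial consistent with all of this is the stated p.

3*x*y - y^2 + y - 2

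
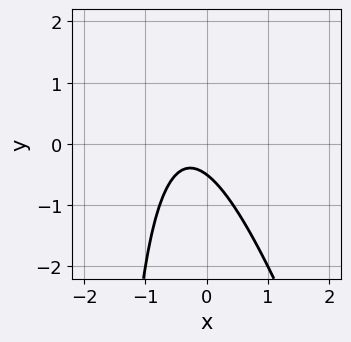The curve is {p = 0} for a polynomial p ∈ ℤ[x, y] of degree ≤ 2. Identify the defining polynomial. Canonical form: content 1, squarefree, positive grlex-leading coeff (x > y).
3*x^2 + x*y + 2*x + 2*y + 1

First, deg p = 2.
Then, from the visible intercepts: no x-intercept at any integer in the box.
Finally, fitting integer coefficients to these (and the overall shape) gives p.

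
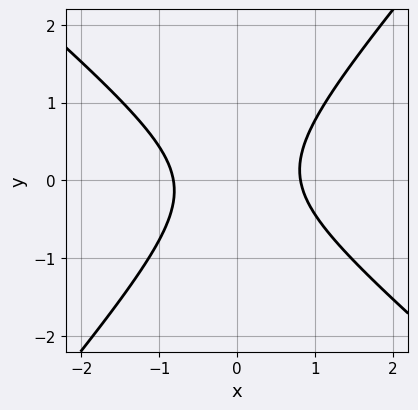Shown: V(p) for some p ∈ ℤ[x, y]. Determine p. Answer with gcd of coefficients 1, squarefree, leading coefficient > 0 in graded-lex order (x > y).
3*x^2 + x*y - 3*y^2 - 2

1. Degree: no degree-1 curve has this shape, so deg p = 2.
2. Observable constraints: the curve avoids every integer y-axis point in the box.
3. Solving for integer coefficients yields p as stated.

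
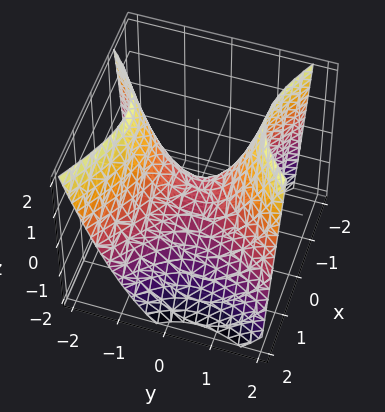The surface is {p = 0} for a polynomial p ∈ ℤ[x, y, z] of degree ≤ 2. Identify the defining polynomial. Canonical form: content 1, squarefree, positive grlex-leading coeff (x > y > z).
Degree: no degree-1 surface has this shape, so deg p = 2.
Observable constraints: it crosses the y-axis at the gridline y = 0; it meets the z-axis at z = 0 (among the integer gridlines); it meets the x-axis at x = 0 (among the integer gridlines).
The integer polynomial consistent with all of this is the stated p.

3*x^2 + 2*x*y + x*z - 3*y^2 + 3*z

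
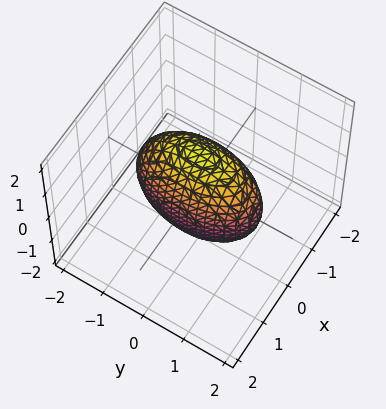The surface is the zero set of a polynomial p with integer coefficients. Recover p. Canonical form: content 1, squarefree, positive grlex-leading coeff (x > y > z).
First, deg p = 2.
Then, symmetries: mirror symmetry x ↦ −x ⇒ only even powers of x; mirror symmetry y ↦ −y ⇒ only even powers of y; the z ↦ −z reflection is a symmetry, so z appears only in even powers.
Finally, matching integer coefficients to the picture gives p.

3*x^2 + y^2 + z^2 - 2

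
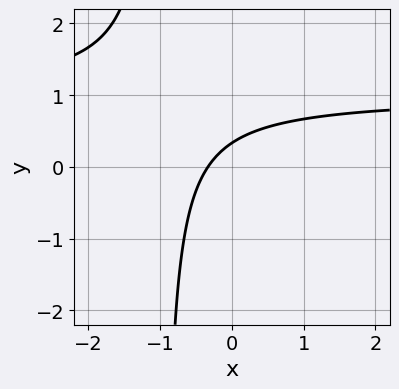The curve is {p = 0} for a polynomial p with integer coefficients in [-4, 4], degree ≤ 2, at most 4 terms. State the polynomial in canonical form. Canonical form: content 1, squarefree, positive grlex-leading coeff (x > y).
3*x*y - 3*x + 3*y - 1

Degree: a generic line meets the curve in up to 2 points, so deg p = 2.
Putting this together gives p.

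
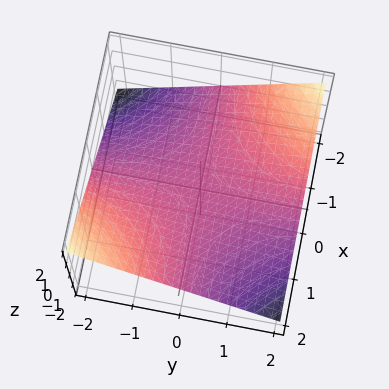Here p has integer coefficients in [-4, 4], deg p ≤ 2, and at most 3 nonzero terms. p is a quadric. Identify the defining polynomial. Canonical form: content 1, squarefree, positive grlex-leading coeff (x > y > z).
x*y + 3*z

(a) deg p = 2. A hyperbolic paraboloid; a quadric.
(b) Against the integer gridlines: every point of the x-axis in the box is on the surface; every point of the y-axis in the box is on the surface; it meets the z-axis at z = 0 (among the integer gridlines).
(c) Solving for integer coefficients yields p as stated.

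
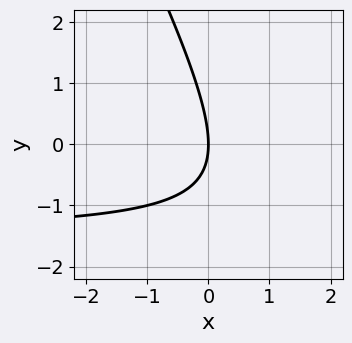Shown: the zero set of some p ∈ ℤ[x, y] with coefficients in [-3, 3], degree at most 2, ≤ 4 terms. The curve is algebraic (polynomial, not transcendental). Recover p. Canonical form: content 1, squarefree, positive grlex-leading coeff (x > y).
deg p = 2. The shape is more complex than any degree-1 curve.
Reading off the gridlines: it crosses the y-axis at the gridline y = 0; it meets the x-axis at x = 0 (among the integer gridlines).
Assembling these constraints gives the stated polynomial.

2*x*y + y^2 + 3*x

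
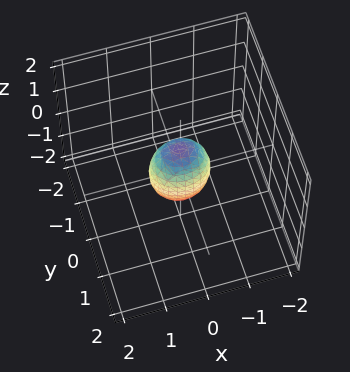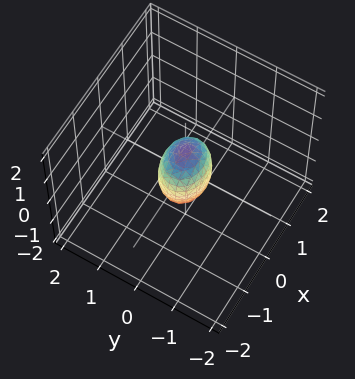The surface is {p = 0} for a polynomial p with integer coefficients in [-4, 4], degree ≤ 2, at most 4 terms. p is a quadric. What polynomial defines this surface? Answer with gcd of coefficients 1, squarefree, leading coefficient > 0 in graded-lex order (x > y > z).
2*x^2 + 3*y^2 + z^2 - 1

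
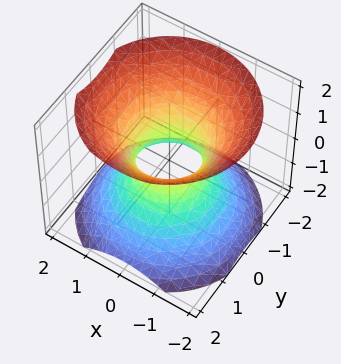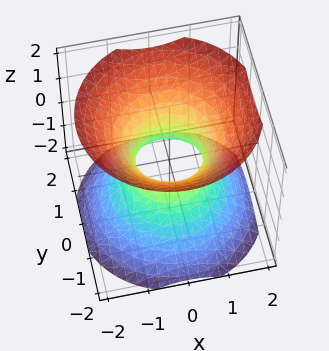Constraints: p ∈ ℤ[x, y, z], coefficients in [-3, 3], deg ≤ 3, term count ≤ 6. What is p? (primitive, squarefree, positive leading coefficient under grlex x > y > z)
First, degree: an hourglass — one-sheet hyperboloid; a quadric, so deg p = 2.
Then, by symmetry, the surface is invariant under rotation about z: p = q(x² + y², z); the z ↦ −z reflection is a symmetry, so z appears only in even powers.
Then, from the visible intercepts: a circular section at z = 0 has radius between 0 and 1; the surface avoids every integer z-axis point in the box.
Finally, fitting integer coefficients to these (and the overall shape) gives p.

3*x^2 + 3*y^2 - 3*z^2 - 2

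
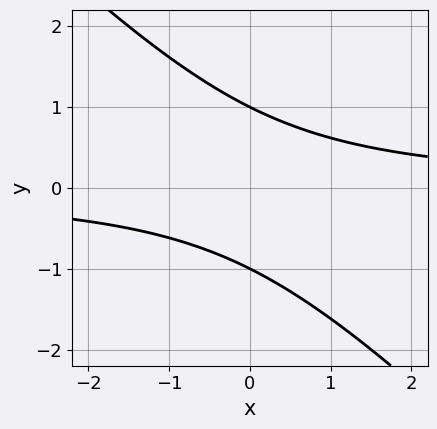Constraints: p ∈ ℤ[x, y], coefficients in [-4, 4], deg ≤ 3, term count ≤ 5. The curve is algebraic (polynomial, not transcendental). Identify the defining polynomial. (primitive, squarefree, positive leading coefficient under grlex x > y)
1. deg p = 2. The shape is more complex than any degree-1 curve.
2. Observable constraints: the curve avoids every integer x-axis point in the box; among the integer gridlines, it crosses the y-axis at y ∈ {-1, 1}.
3. Putting this together gives p.

x*y + y^2 - 1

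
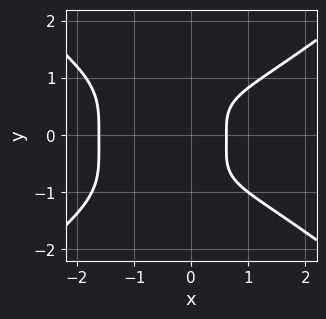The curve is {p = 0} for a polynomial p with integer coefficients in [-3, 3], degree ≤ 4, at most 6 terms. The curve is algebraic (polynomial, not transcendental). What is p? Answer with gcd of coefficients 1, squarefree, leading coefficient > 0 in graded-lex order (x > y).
x^4 - 3*y^4 - y^3 + 3*x - 2

1. The degree is 4 — a generic line meets the curve in up to 4 points.
2. Reading off the gridlines: no y-intercept at any integer in the box.
3. These observations pin down the coefficients.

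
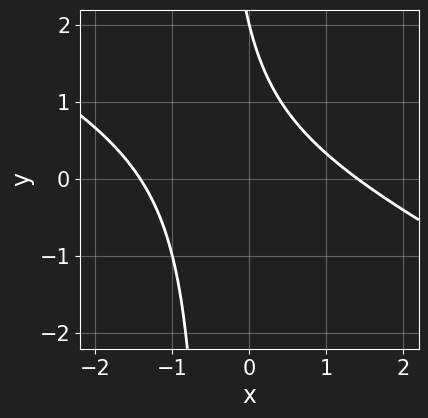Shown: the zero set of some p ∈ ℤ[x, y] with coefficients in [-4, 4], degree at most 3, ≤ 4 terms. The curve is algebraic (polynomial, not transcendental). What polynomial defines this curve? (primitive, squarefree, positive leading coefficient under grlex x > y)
x^2 + 2*x*y + y - 2

1. Degree: the shape is more complex than any degree-1 curve, so deg p = 2.
2. Reading off the gridlines: it crosses the y-axis at the gridline y = 2.
3. Together with the visible shape, these determine p as stated.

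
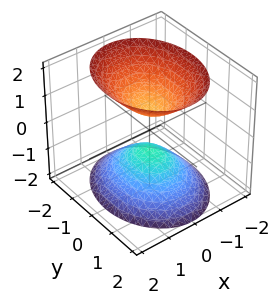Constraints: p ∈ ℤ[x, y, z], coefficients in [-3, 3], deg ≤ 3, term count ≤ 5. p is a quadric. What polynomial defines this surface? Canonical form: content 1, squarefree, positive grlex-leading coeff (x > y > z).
3*x^2 + 2*y^2 - 2*z^2 + 1

The picture has 2 separate pieces. They look like related sheets of one shape, so recover p as a whole.
Degree: two separate bowl-shaped sheets opening away from each other; a quadric, so deg p = 2.
Symmetries: mirror symmetry x ↦ −x ⇒ only even powers of x; the y ↦ −y reflection is a symmetry, so y appears only in even powers; the z ↦ −z reflection is a symmetry, so z appears only in even powers.
Observable constraints: the surface avoids every integer x-axis point in the box; the surface avoids every integer y-axis point in the box.
Fitting integer coefficients to these (and the overall shape) gives p.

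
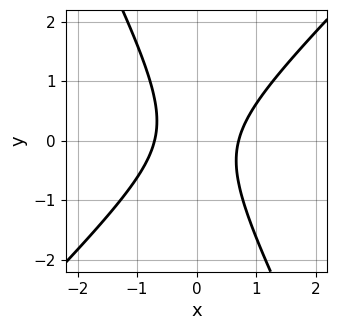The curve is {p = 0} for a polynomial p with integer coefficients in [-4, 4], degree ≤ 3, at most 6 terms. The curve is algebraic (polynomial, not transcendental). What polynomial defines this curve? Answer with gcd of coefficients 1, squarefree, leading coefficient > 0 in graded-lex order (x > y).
First, deg p = 2. No degree-1 curve has this shape.
Next, against the integer gridlines: it misses every integer gridline on the y-axis.
Finally, the integer polynomial consistent with all of this is the stated p.

2*x^2 - x*y - y^2 - 1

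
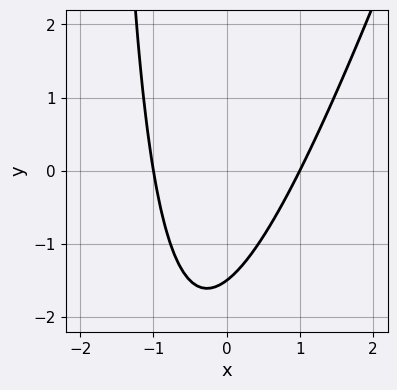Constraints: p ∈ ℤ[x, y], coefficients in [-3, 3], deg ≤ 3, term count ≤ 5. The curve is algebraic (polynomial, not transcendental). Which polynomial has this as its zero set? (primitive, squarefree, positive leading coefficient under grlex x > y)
3*x^2 - x*y - 2*y - 3

1. deg p = 2. The shape is more complex than any degree-1 curve.
2. From the visible intercepts: the x-axis gridline crossings are at x ∈ {-1, 1}.
3. Putting this together gives p.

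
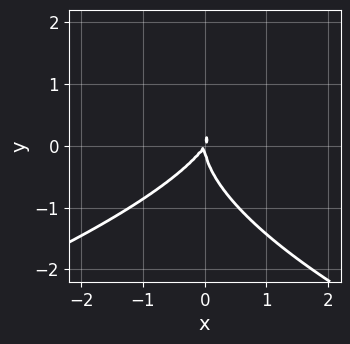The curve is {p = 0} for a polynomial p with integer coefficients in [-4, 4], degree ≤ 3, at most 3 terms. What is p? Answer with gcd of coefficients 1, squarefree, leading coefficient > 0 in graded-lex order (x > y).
2*y^3 + 3*x^2 - 2*x*y

The degree is 3 — no degree-2 curve has this shape.
Reading off the gridlines: it meets the y-axis at y = 0 (among the integer gridlines); it crosses the x-axis at the gridline x = 0.
Assembling these constraints gives the stated polynomial.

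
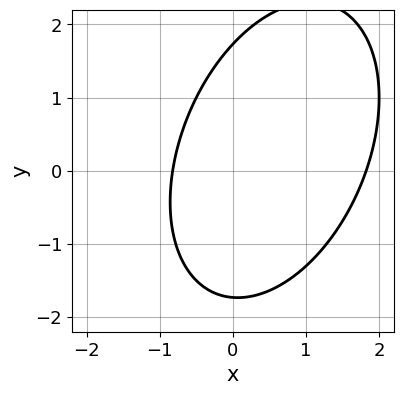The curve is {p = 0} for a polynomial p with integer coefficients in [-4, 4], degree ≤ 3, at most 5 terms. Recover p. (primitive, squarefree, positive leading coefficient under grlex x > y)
(a) The degree is 2 — a generic line meets the curve in up to 2 points.
(b) The integer polynomial consistent with all of this is the stated p.

2*x^2 - x*y + y^2 - 2*x - 3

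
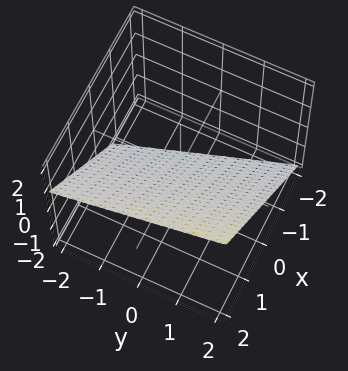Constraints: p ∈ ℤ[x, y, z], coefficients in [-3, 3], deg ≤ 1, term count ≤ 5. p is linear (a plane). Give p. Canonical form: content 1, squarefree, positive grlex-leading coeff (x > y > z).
1. Degree: the surface is flat (a plane), so deg p = 1.
2. Observable constraints: it crosses the y-axis at the gridline y = 2.
3. Matching integer coefficients to the picture gives p.

3*x + y - 3*z - 2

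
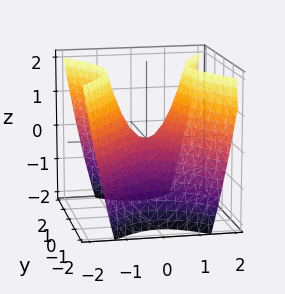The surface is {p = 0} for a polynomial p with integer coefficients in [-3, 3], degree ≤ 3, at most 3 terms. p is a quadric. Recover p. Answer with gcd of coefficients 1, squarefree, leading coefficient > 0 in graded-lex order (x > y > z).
3*x^2 - 2*y^2 - 2*z

1. The degree is 2 — a hyperbolic paraboloid; a quadric.
2. Symmetries: mirror symmetry x ↦ −x ⇒ only even powers of x; the y ↦ −y reflection is a symmetry, so y appears only in even powers.
3. Checking where it meets the axes: it crosses the z-axis at the gridline z = 0; it crosses the y-axis at the gridline y = 0; it crosses the x-axis at the gridline x = 0.
4. Putting this together gives p.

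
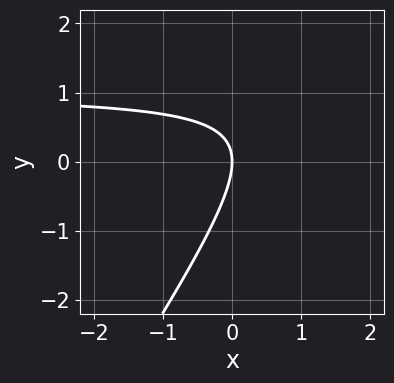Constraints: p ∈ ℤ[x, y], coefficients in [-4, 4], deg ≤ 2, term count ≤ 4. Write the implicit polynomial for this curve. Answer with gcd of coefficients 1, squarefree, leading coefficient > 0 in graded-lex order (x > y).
First, deg p = 2.
Next, from the visible intercepts: it meets the x-axis at x = 0 (among the integer gridlines); it meets the y-axis at y = 0 (among the integer gridlines).
Finally, fitting integer coefficients to these (and the overall shape) gives p.

3*x*y - 2*y^2 - 3*x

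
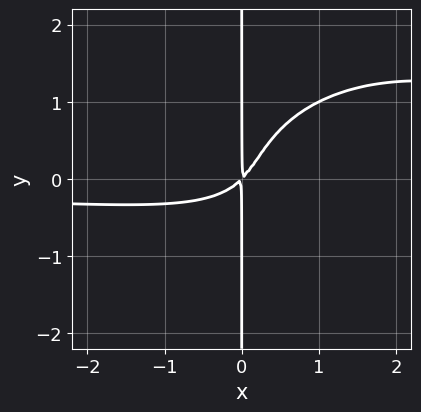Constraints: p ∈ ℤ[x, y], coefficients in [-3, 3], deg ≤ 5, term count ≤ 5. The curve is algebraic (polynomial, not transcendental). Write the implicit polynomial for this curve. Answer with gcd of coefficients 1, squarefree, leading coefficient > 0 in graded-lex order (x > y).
First, deg p = 4. The shape is more complex than any degree-3 curve.
Then, from the axis intercepts and sections: the visible y-axis segment lies entirely on the curve.
Finally, matching integer coefficients to the picture gives p.

x^3*y + 2*x*y^3 - 3*x^2*y - 2*x^2 + 2*x*y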